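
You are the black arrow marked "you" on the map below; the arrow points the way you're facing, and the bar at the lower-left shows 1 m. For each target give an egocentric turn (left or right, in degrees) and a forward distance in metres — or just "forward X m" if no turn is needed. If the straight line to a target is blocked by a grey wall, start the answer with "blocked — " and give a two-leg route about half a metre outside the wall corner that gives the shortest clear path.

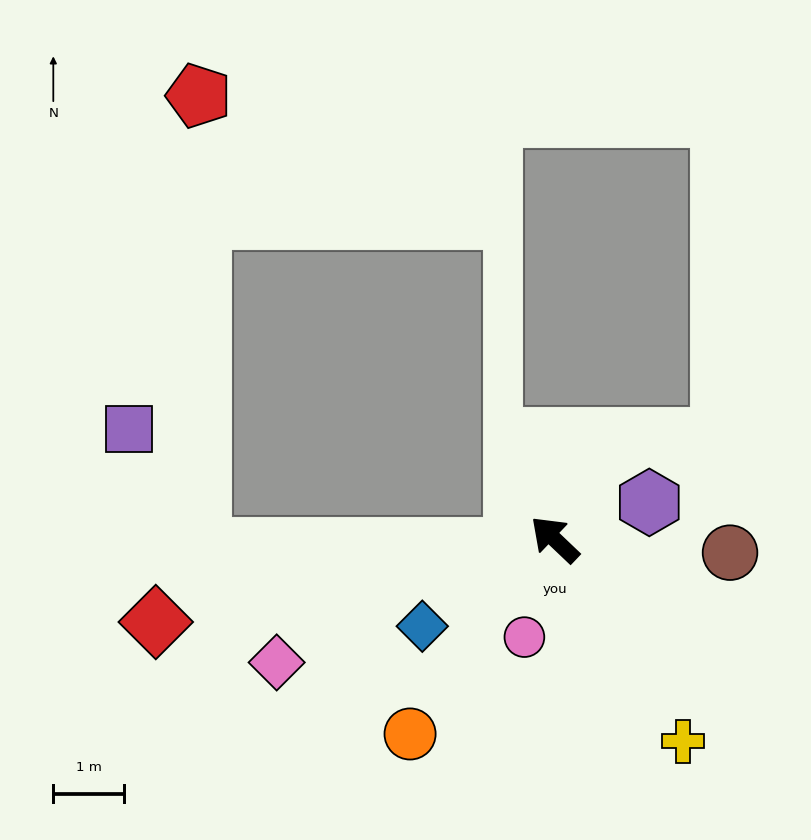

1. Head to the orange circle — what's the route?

turn left 97°, forward 3.4 m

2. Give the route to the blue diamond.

turn left 77°, forward 2.2 m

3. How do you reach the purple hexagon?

turn right 115°, forward 1.4 m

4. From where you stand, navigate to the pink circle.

turn left 116°, forward 1.4 m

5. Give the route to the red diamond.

turn left 55°, forward 5.7 m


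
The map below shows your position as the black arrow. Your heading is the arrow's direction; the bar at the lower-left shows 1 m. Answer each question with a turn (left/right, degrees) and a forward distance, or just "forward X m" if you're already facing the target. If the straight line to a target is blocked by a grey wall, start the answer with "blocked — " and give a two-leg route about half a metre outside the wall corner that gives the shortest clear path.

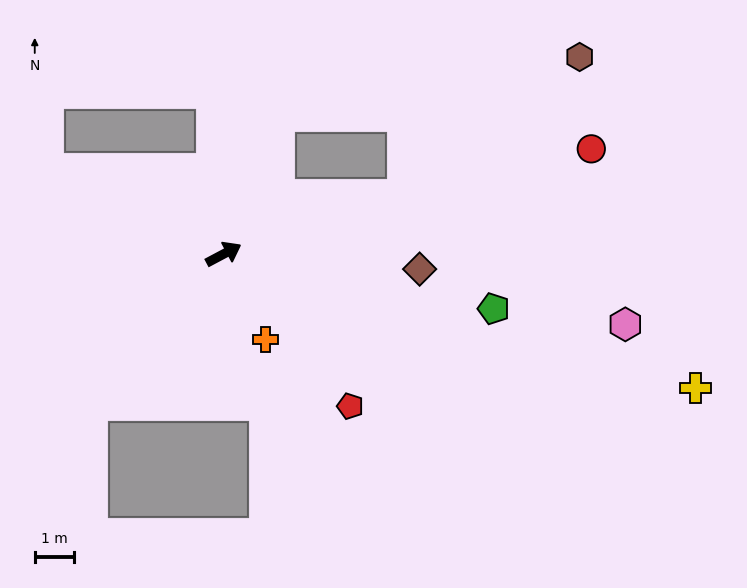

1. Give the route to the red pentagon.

turn right 78°, forward 5.0 m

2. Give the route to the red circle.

turn right 12°, forward 9.7 m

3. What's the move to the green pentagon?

turn right 39°, forward 7.0 m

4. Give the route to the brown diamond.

turn right 32°, forward 5.0 m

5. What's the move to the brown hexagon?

blocked — turn right 10°, forward 4.8 m, then turn left 20°, forward 5.7 m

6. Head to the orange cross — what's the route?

turn right 92°, forward 2.4 m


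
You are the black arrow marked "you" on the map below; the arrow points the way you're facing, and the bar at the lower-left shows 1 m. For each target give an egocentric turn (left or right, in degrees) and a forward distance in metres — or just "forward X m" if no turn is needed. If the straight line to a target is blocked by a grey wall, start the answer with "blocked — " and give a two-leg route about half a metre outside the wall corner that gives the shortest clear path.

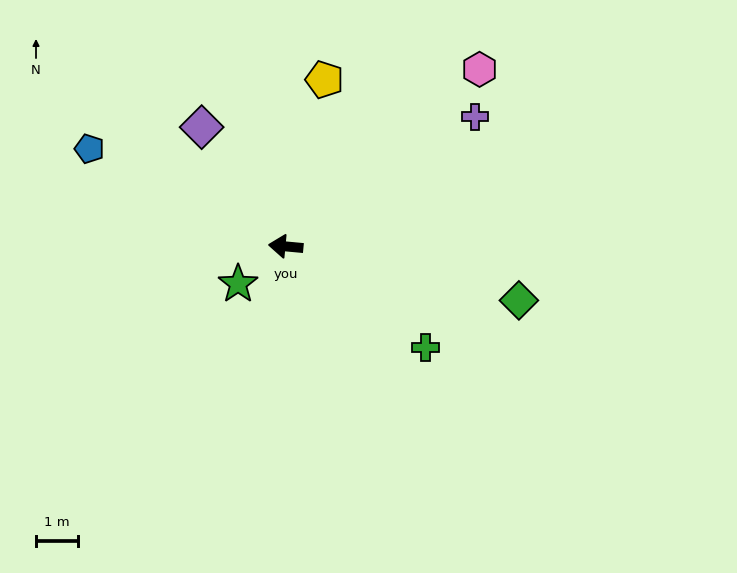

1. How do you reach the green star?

turn left 43°, forward 1.4 m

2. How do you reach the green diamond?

turn left 172°, forward 5.7 m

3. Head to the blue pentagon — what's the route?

turn right 21°, forward 5.2 m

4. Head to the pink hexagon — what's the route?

turn right 132°, forward 6.2 m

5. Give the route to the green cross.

turn left 149°, forward 4.1 m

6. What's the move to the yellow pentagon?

turn right 98°, forward 4.0 m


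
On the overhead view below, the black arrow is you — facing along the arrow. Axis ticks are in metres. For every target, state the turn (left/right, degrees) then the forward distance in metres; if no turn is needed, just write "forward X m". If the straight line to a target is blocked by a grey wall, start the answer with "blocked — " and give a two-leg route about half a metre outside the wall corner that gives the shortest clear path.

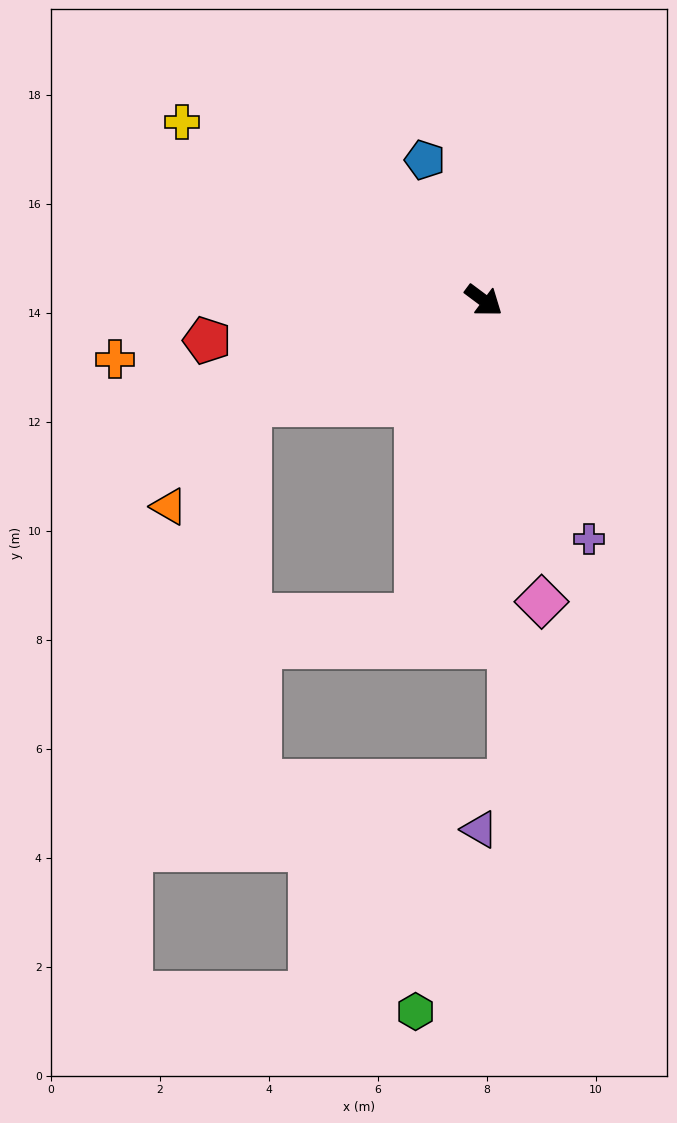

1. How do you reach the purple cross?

turn right 30°, forward 4.8 m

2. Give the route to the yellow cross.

turn right 174°, forward 6.4 m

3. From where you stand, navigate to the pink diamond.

turn right 42°, forward 5.6 m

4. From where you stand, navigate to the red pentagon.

turn right 135°, forward 5.1 m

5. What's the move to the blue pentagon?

turn left 149°, forward 2.8 m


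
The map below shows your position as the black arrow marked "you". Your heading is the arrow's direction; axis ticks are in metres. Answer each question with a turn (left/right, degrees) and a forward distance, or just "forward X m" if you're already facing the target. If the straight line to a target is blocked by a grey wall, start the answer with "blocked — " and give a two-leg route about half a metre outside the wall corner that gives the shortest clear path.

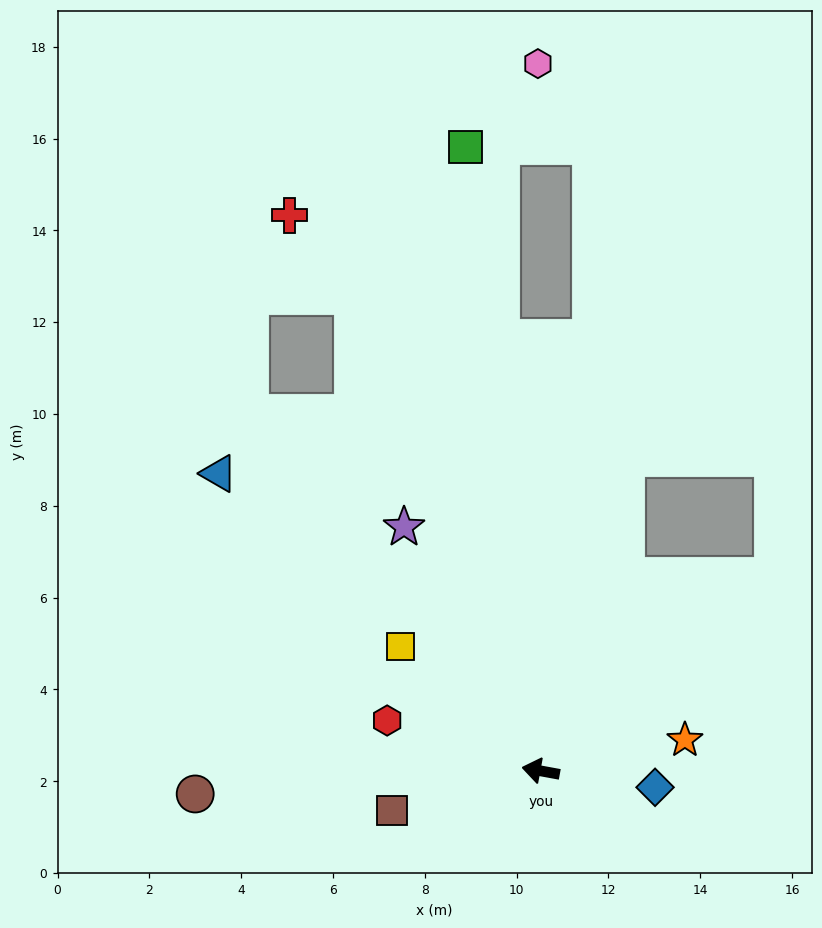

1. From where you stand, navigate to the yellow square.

turn right 31°, forward 4.1 m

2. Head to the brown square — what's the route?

turn left 25°, forward 3.4 m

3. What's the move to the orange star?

turn right 158°, forward 3.2 m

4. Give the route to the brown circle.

turn left 14°, forward 7.5 m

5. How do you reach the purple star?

turn right 50°, forward 6.1 m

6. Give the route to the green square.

turn right 73°, forward 13.7 m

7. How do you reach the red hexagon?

turn right 8°, forward 3.5 m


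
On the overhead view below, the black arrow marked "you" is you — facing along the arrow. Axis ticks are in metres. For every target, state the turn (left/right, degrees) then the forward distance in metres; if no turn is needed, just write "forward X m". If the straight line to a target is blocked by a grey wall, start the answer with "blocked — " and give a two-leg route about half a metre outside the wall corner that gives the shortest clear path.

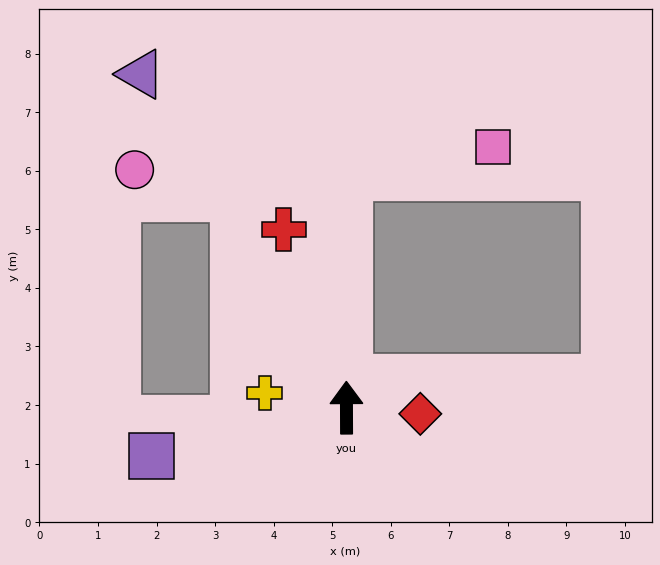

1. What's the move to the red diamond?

turn right 95°, forward 1.3 m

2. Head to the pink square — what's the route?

blocked — forward 4.0 m, then turn right 79°, forward 2.5 m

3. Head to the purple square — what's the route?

turn left 104°, forward 3.4 m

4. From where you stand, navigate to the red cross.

turn left 19°, forward 3.2 m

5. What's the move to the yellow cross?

turn left 80°, forward 1.4 m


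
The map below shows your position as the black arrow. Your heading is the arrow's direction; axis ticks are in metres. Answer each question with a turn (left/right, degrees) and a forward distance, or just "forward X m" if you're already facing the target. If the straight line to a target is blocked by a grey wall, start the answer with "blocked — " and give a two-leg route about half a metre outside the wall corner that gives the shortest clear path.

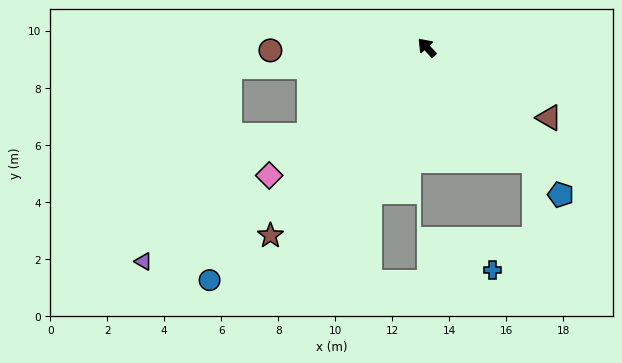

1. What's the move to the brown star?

turn left 98°, forward 8.6 m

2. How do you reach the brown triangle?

turn right 163°, forward 4.9 m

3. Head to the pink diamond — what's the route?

turn left 86°, forward 7.1 m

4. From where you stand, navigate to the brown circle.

turn left 48°, forward 5.5 m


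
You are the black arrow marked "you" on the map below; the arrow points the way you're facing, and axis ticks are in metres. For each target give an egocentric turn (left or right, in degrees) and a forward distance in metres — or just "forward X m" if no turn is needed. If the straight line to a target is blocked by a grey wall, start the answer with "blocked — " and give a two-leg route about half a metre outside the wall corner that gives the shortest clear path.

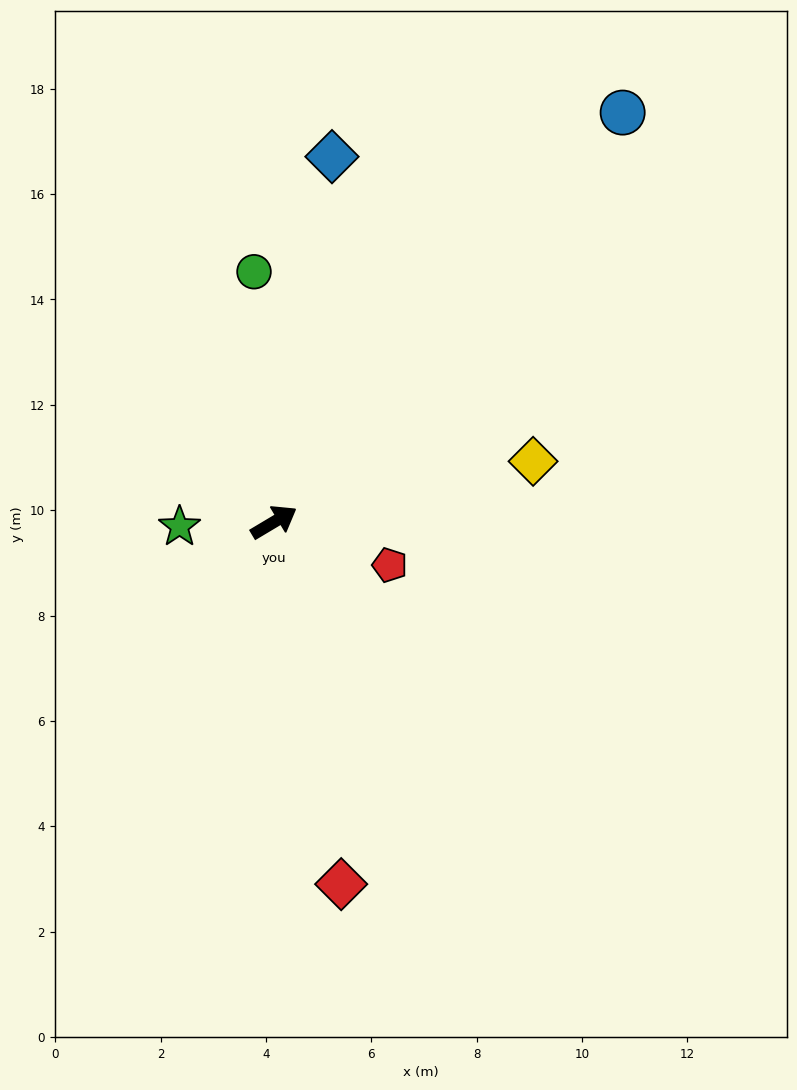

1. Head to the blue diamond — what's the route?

turn left 50°, forward 7.0 m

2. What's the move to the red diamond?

turn right 110°, forward 7.0 m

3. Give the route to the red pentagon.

turn right 51°, forward 2.3 m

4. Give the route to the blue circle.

turn left 19°, forward 10.2 m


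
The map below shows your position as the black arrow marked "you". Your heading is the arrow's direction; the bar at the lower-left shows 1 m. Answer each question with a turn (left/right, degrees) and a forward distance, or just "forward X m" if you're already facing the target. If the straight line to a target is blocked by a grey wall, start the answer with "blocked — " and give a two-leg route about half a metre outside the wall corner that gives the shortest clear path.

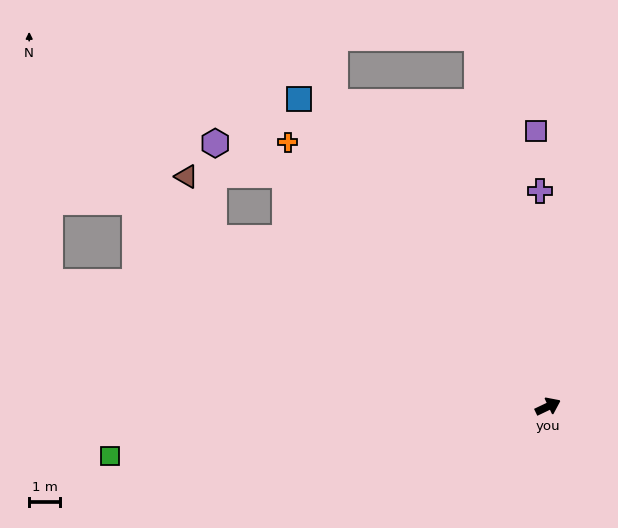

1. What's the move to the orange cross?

turn left 109°, forward 12.0 m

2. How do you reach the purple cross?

turn left 67°, forward 7.0 m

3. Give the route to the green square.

turn left 161°, forward 14.3 m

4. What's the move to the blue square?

turn left 103°, forward 12.8 m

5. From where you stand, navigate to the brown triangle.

blocked — turn left 128°, forward 12.1 m, then turn right 40°, forward 2.2 m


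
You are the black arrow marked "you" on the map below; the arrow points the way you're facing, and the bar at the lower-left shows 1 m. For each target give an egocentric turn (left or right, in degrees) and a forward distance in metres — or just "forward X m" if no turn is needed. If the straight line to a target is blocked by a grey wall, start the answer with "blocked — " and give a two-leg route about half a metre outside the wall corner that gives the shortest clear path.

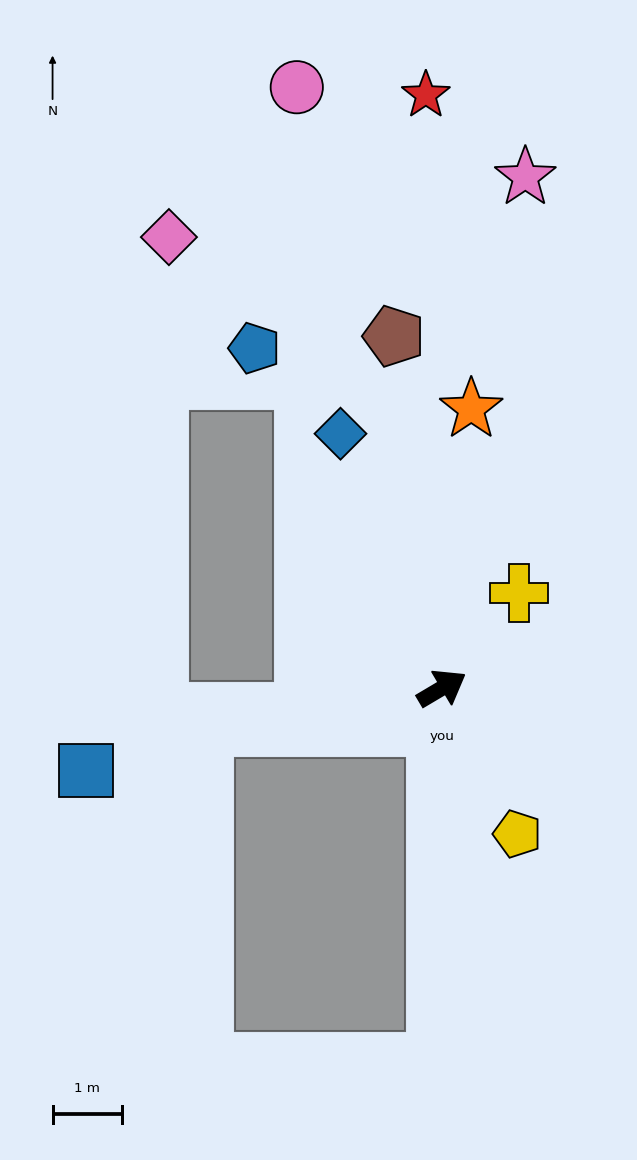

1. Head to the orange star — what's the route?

turn left 53°, forward 4.0 m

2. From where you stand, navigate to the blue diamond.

turn left 81°, forward 3.9 m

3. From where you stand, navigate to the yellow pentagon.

turn right 93°, forward 2.4 m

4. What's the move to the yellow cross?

turn left 20°, forward 1.8 m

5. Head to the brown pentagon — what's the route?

turn left 67°, forward 5.1 m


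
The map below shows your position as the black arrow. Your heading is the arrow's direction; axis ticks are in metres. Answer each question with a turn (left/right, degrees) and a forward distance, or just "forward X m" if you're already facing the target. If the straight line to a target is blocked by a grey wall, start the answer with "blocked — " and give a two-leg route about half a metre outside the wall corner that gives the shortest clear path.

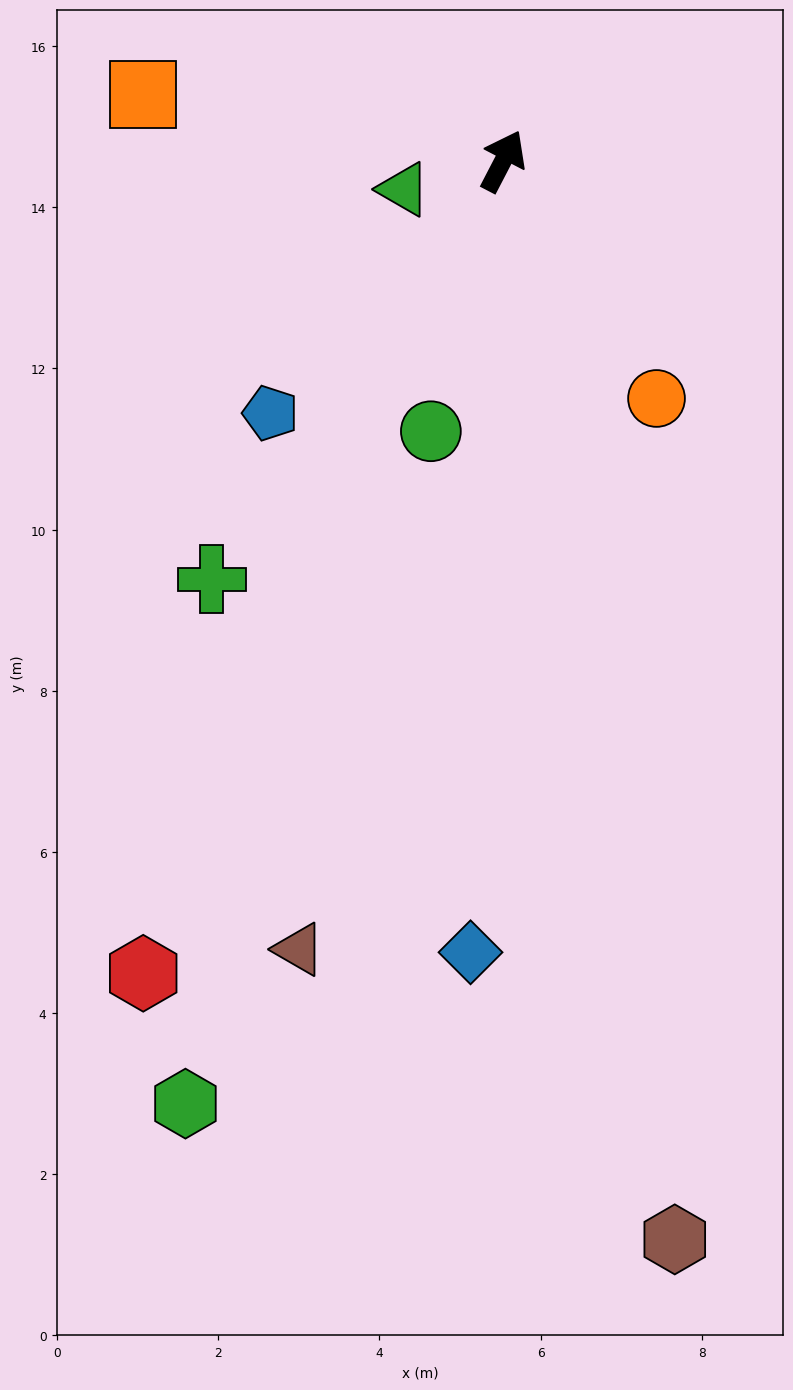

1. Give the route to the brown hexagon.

turn right 144°, forward 13.6 m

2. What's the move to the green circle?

turn right 167°, forward 3.5 m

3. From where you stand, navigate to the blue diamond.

turn right 155°, forward 9.8 m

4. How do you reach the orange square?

turn left 107°, forward 4.5 m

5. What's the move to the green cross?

turn left 173°, forward 6.3 m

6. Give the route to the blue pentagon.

turn left 165°, forward 4.3 m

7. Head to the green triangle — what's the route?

turn left 133°, forward 1.3 m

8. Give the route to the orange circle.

turn right 120°, forward 3.5 m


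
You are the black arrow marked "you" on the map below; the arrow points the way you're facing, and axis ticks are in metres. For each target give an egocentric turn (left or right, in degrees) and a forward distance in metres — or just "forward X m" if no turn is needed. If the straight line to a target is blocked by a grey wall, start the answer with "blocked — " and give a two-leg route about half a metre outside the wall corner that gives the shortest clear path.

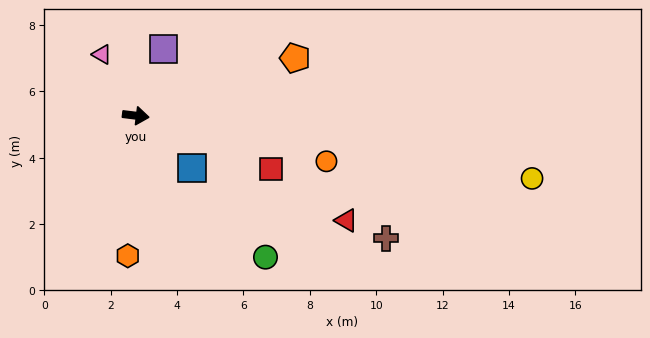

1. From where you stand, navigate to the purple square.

turn left 75°, forward 2.2 m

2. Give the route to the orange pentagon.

turn left 27°, forward 5.1 m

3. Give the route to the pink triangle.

turn left 126°, forward 2.1 m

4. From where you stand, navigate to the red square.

turn right 14°, forward 4.4 m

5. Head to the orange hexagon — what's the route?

turn right 86°, forward 4.2 m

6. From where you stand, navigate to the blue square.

turn right 36°, forward 2.3 m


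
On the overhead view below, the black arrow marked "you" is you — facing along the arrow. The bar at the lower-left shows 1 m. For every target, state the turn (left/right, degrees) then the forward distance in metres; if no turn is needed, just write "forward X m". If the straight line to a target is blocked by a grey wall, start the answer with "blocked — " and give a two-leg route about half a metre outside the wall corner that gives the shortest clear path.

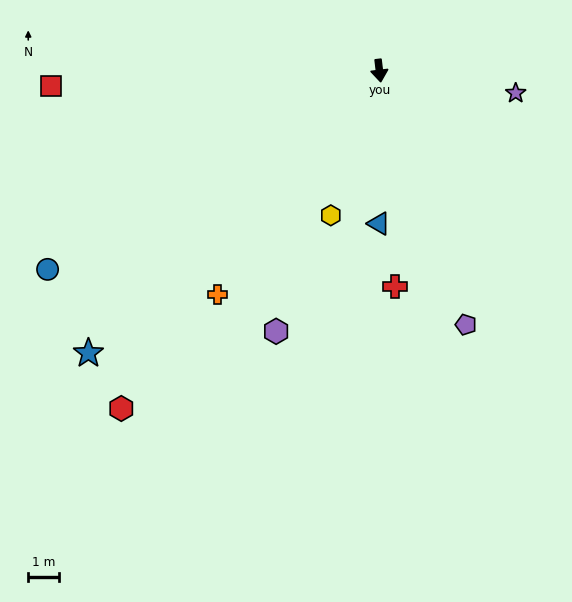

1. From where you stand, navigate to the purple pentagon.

turn left 12°, forward 8.7 m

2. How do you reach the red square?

turn right 94°, forward 10.7 m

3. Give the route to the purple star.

turn left 74°, forward 4.5 m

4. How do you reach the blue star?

turn right 53°, forward 13.2 m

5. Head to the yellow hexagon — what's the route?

turn right 25°, forward 4.9 m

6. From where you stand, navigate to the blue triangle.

turn right 7°, forward 5.0 m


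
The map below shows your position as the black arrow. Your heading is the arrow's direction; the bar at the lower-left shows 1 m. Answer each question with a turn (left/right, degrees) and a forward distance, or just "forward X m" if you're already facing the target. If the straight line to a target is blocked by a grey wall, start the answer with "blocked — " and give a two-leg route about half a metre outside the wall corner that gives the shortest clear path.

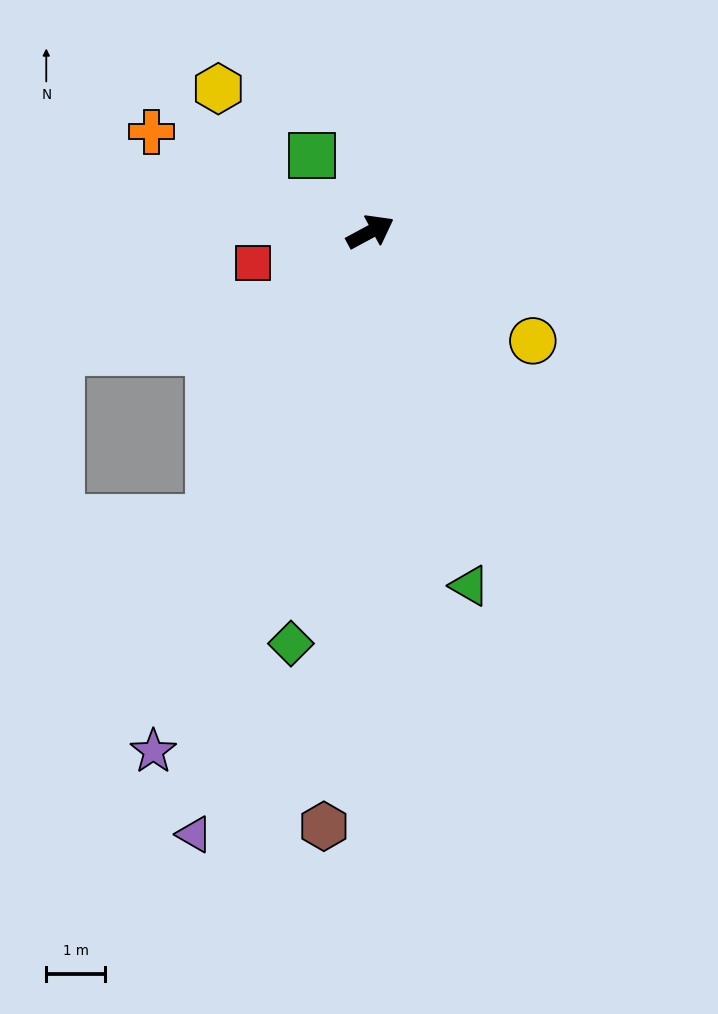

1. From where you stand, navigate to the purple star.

turn right 141°, forward 9.5 m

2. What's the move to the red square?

turn left 167°, forward 2.1 m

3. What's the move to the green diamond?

turn right 129°, forward 7.1 m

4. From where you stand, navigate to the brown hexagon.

turn right 123°, forward 10.1 m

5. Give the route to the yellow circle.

turn right 62°, forward 3.3 m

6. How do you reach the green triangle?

turn right 103°, forward 6.2 m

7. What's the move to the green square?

turn left 99°, forward 1.6 m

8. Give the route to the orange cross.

turn left 127°, forward 4.1 m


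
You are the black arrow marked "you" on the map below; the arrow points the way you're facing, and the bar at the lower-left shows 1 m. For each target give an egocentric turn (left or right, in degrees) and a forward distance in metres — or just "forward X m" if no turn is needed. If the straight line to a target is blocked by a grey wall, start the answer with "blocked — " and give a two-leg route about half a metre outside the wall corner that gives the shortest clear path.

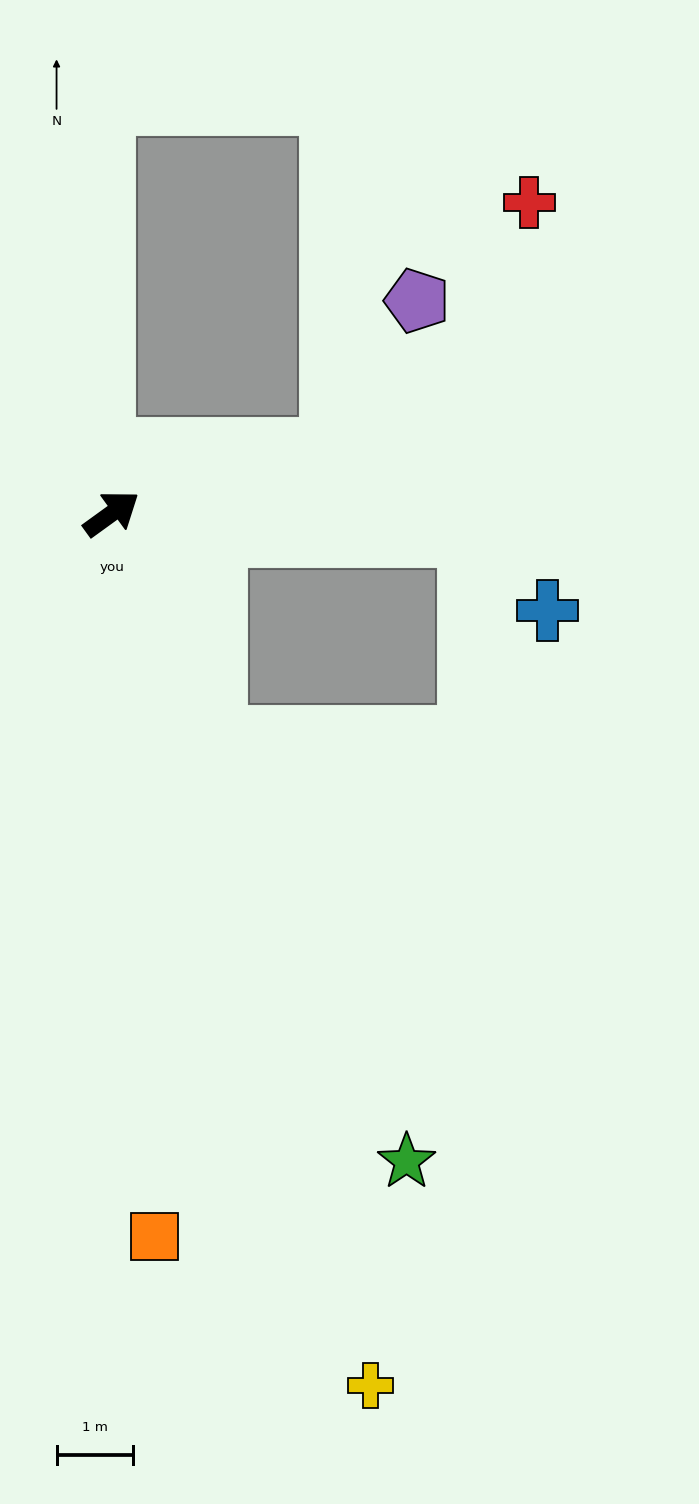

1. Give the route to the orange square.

turn right 123°, forward 9.5 m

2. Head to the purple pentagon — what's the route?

blocked — turn right 20°, forward 3.0 m, then turn left 45°, forward 2.3 m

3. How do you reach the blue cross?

blocked — turn right 39°, forward 4.7 m, then turn right 41°, forward 1.4 m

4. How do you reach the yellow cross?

turn right 109°, forward 11.9 m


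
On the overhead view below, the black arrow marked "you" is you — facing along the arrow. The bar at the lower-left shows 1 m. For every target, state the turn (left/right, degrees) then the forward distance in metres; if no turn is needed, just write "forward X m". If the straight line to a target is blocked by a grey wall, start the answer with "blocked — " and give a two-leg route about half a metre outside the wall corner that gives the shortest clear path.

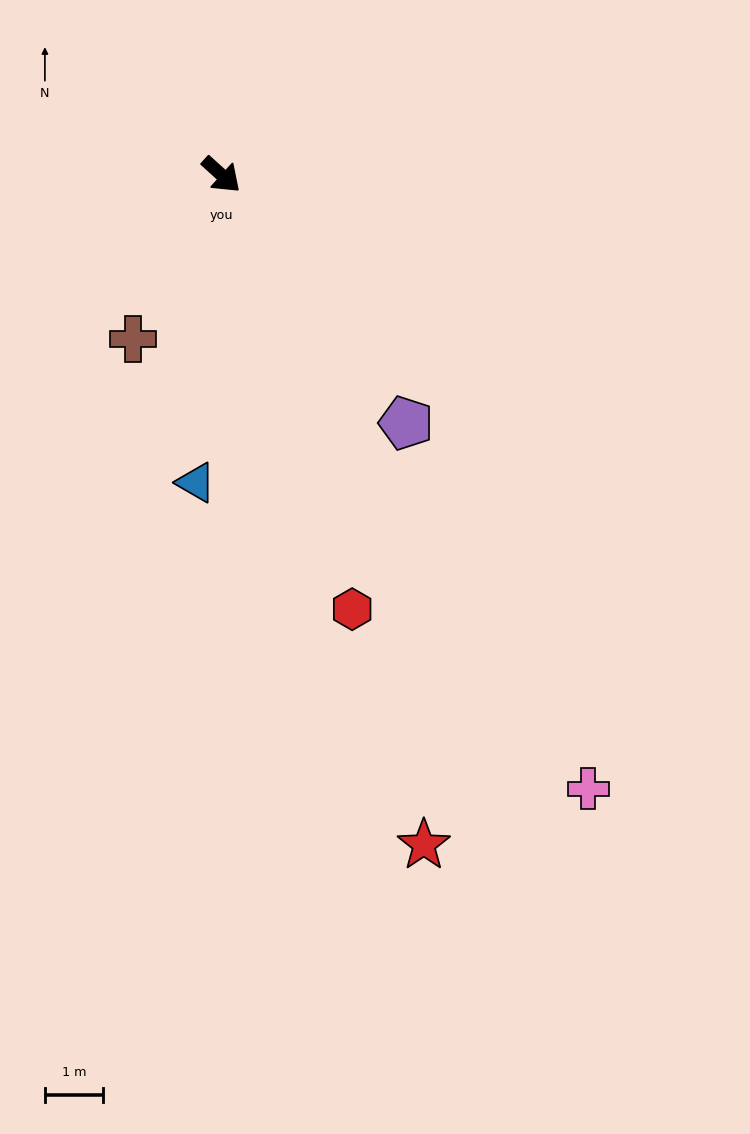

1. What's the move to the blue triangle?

turn right 53°, forward 5.3 m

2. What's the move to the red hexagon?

turn right 31°, forward 7.8 m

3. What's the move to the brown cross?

turn right 76°, forward 3.2 m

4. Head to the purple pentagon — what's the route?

turn right 11°, forward 5.3 m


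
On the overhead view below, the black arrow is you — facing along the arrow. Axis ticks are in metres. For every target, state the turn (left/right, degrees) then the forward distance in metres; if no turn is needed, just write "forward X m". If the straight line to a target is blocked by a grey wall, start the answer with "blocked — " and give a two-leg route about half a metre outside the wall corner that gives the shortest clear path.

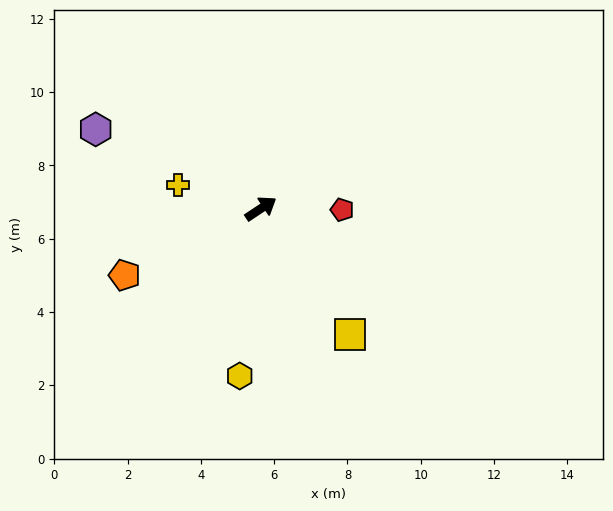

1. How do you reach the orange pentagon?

turn left 172°, forward 4.1 m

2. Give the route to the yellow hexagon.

turn right 131°, forward 4.6 m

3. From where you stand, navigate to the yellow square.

turn right 88°, forward 4.2 m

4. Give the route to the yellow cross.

turn left 130°, forward 2.4 m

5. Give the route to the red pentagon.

turn right 34°, forward 2.2 m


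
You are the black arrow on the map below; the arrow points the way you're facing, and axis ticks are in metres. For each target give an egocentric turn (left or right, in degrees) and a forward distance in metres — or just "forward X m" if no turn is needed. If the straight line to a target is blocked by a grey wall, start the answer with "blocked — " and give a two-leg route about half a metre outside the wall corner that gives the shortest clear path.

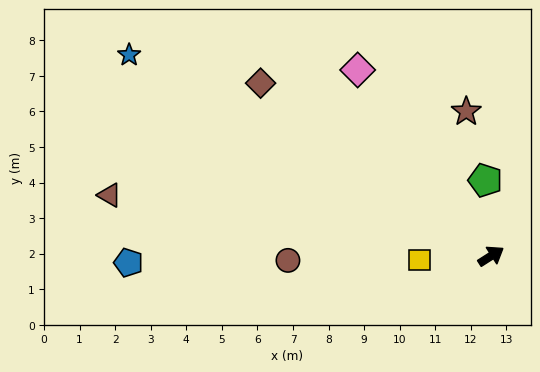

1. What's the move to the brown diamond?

turn left 111°, forward 8.1 m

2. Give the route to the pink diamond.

turn left 93°, forward 6.4 m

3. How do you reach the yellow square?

turn left 150°, forward 2.0 m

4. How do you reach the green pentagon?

turn left 62°, forward 2.1 m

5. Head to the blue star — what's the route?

turn left 118°, forward 11.6 m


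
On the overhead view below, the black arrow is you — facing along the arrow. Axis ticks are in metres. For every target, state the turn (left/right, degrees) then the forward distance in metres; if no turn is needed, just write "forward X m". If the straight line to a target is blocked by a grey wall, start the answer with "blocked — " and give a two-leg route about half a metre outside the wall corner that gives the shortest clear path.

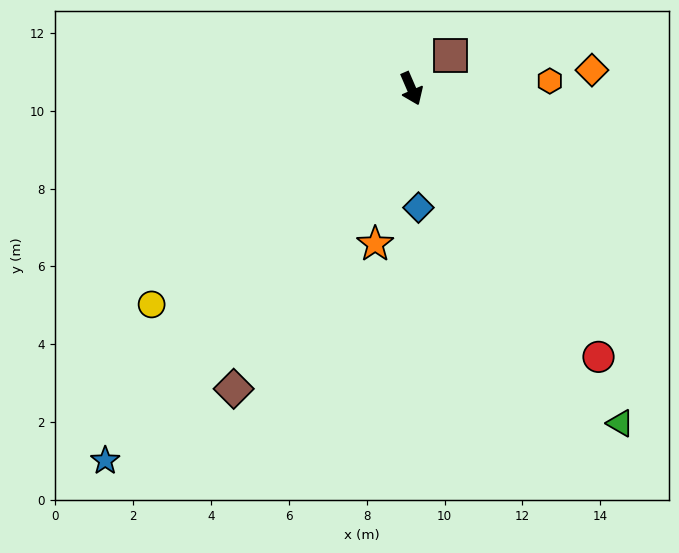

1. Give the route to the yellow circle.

turn right 74°, forward 8.7 m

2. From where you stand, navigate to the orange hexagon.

turn left 70°, forward 3.6 m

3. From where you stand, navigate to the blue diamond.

turn right 20°, forward 3.1 m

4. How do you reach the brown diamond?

turn right 54°, forward 9.0 m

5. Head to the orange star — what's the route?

turn right 36°, forward 4.1 m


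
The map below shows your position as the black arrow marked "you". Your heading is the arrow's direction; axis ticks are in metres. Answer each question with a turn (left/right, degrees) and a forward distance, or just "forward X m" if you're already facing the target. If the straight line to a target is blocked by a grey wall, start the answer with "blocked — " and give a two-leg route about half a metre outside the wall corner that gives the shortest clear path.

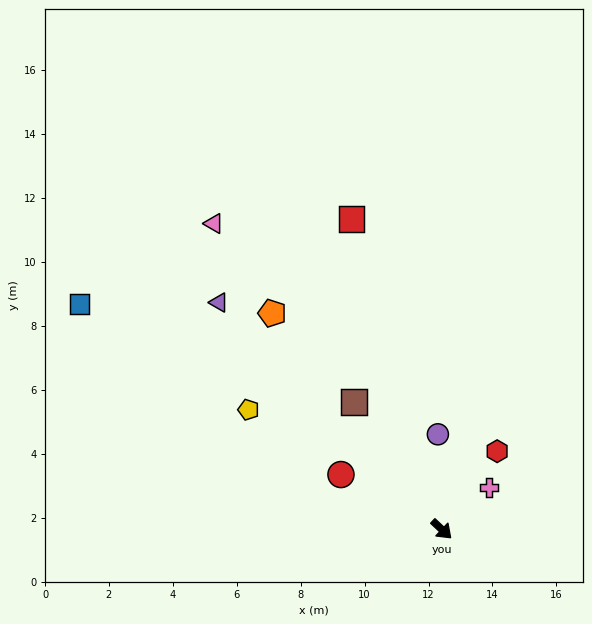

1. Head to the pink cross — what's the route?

turn left 85°, forward 2.0 m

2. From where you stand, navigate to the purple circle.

turn left 136°, forward 3.0 m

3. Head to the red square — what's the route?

turn left 149°, forward 10.1 m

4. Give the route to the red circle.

turn right 165°, forward 3.6 m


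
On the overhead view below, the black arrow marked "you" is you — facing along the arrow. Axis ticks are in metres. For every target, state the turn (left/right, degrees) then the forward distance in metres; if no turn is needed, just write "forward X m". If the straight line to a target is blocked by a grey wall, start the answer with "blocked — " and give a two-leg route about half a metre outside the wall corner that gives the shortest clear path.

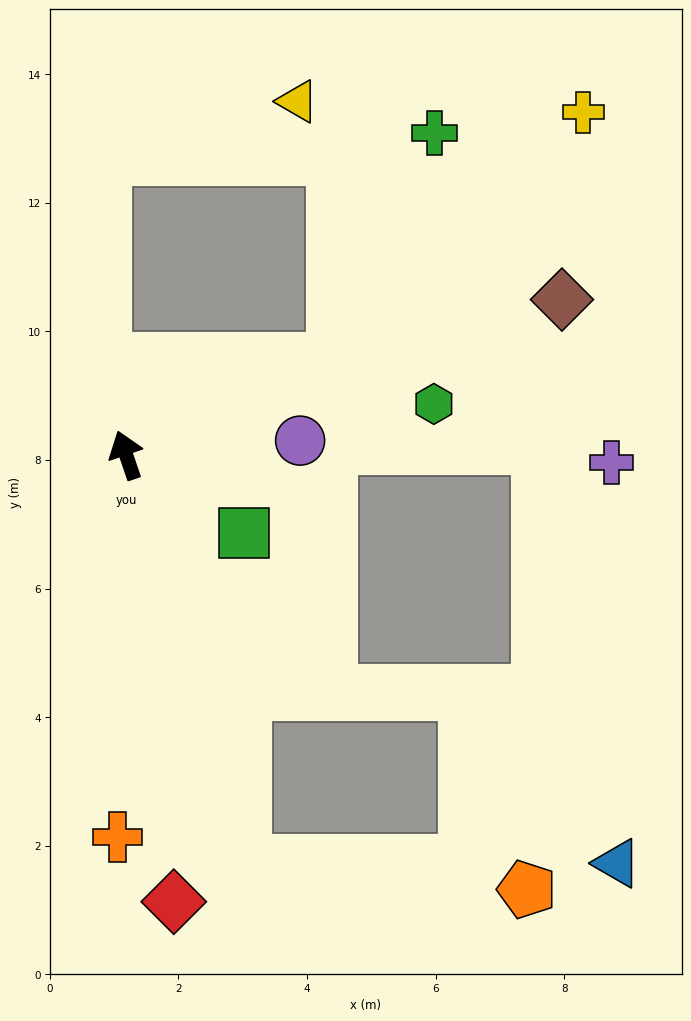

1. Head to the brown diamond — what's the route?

turn right 89°, forward 7.2 m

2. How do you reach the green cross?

blocked — turn right 84°, forward 3.6 m, then turn left 41°, forward 3.9 m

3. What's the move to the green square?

turn right 142°, forward 2.2 m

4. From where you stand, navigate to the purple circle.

turn right 104°, forward 2.7 m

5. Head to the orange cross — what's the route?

turn left 160°, forward 5.9 m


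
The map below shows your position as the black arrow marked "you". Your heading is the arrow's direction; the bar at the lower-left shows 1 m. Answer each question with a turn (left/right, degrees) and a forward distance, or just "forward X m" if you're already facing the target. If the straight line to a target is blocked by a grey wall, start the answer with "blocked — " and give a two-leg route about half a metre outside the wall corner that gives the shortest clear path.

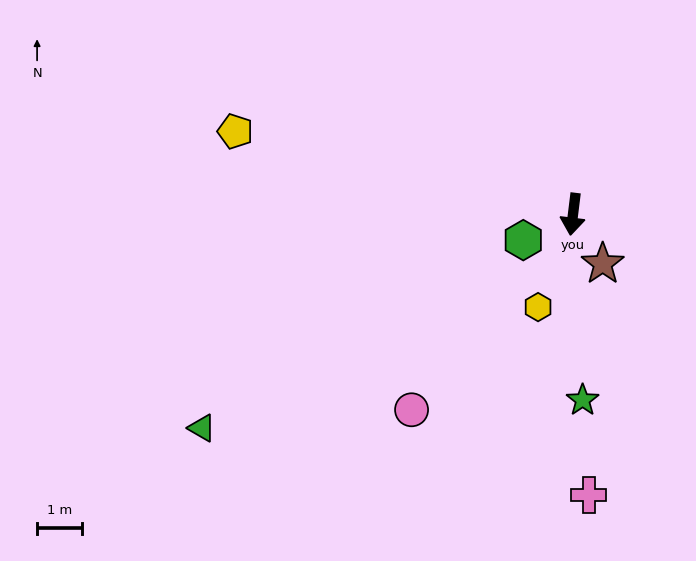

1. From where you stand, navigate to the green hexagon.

turn right 56°, forward 1.3 m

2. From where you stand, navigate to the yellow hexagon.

turn right 14°, forward 2.2 m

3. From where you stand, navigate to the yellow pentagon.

turn right 97°, forward 7.8 m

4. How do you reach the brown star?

turn left 38°, forward 1.3 m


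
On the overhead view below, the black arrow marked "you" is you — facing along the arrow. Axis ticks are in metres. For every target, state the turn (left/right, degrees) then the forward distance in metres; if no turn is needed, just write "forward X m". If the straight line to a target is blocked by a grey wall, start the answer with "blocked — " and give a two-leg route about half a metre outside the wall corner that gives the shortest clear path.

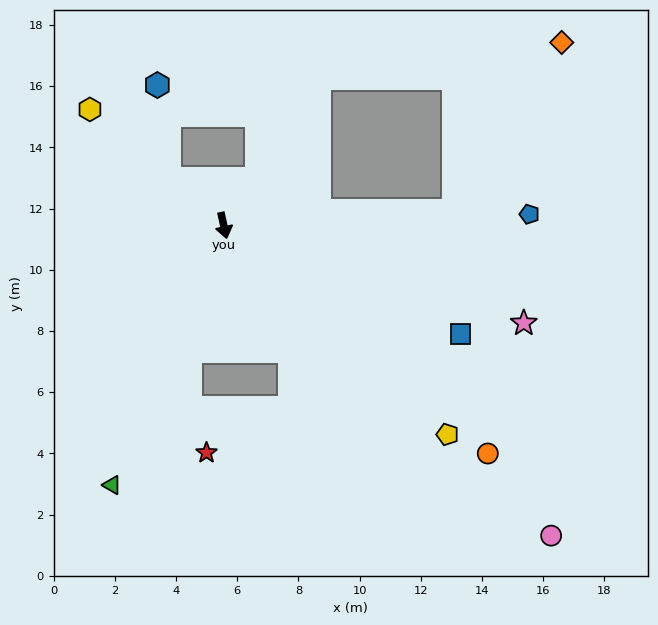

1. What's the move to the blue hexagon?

blocked — turn right 142°, forward 2.4 m, then turn right 44°, forward 3.1 m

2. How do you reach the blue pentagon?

turn left 80°, forward 10.0 m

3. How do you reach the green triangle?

turn right 36°, forward 9.2 m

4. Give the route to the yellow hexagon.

turn right 143°, forward 5.8 m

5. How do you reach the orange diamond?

blocked — turn left 81°, forward 7.6 m, then turn left 54°, forward 6.5 m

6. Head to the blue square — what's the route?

turn left 53°, forward 8.5 m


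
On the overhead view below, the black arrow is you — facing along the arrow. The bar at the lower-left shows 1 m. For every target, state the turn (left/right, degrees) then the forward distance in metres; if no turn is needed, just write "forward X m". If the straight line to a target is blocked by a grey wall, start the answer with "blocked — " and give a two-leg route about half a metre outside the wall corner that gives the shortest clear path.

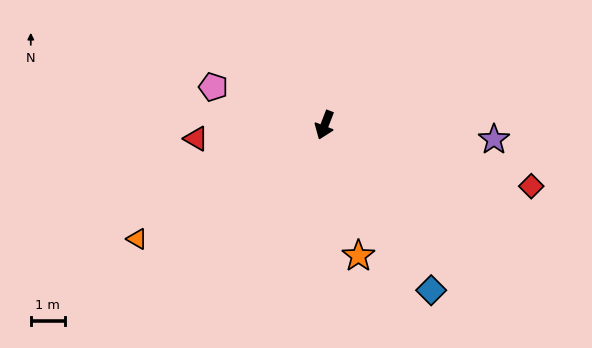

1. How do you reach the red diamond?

turn left 95°, forward 6.3 m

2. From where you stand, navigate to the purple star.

turn left 106°, forward 5.0 m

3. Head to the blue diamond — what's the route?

turn left 54°, forward 5.8 m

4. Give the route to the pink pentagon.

turn right 88°, forward 3.4 m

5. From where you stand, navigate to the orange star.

turn left 36°, forward 4.0 m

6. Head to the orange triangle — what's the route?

turn right 38°, forward 6.4 m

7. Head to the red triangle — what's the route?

turn right 63°, forward 3.8 m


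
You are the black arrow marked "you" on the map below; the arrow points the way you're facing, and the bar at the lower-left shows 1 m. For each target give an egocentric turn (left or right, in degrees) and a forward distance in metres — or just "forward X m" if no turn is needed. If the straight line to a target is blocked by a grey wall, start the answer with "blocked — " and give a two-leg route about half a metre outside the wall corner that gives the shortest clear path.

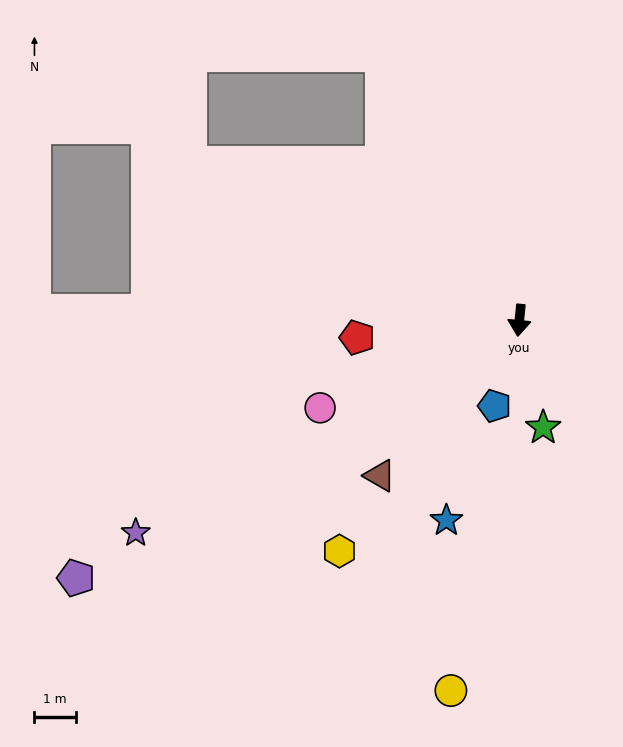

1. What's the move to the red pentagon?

turn right 78°, forward 4.0 m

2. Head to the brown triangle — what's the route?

turn right 36°, forward 5.1 m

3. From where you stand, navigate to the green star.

turn left 18°, forward 2.7 m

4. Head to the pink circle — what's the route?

turn right 61°, forward 5.3 m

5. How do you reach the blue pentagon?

turn right 10°, forward 2.2 m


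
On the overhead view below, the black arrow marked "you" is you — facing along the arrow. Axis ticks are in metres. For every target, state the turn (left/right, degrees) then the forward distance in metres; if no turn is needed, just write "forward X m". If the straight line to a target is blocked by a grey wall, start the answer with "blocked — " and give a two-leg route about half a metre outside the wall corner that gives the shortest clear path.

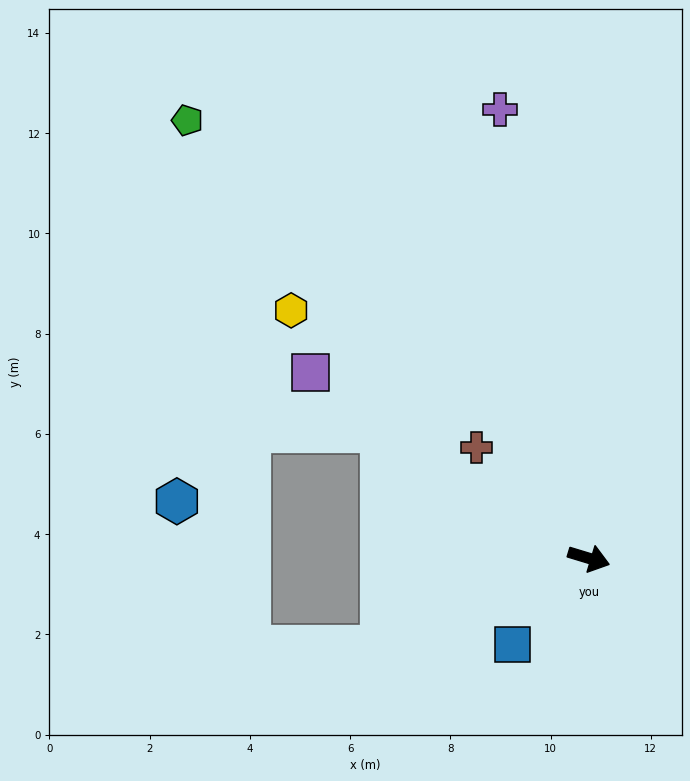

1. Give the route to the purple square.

turn left 163°, forward 6.7 m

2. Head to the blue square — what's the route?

turn right 115°, forward 2.3 m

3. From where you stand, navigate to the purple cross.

turn left 118°, forward 9.1 m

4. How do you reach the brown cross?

turn left 152°, forward 3.1 m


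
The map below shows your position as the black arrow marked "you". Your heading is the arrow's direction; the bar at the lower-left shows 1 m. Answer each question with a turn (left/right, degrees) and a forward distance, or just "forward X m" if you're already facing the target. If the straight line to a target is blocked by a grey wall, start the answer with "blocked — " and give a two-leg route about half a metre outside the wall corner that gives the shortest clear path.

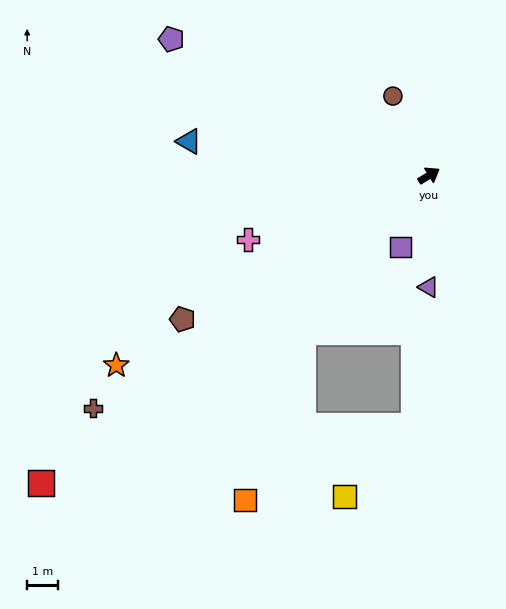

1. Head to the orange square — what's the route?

blocked — turn right 160°, forward 6.6 m, then turn left 19°, forward 5.8 m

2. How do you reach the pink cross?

turn left 168°, forward 6.3 m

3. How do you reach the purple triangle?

turn right 122°, forward 3.7 m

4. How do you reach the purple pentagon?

turn left 121°, forward 9.5 m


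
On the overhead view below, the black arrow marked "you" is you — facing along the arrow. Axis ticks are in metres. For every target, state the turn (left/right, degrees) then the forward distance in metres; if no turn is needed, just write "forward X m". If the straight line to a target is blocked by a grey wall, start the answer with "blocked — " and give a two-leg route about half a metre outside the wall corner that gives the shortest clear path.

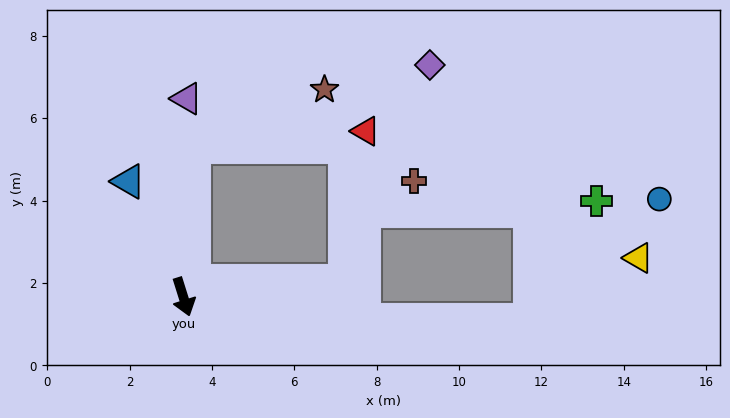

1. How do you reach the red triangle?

blocked — turn left 78°, forward 4.0 m, then turn left 77°, forward 3.7 m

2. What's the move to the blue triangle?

turn right 172°, forward 3.1 m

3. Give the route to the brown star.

blocked — turn left 159°, forward 3.7 m, then turn right 63°, forward 3.5 m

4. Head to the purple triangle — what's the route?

turn left 162°, forward 4.8 m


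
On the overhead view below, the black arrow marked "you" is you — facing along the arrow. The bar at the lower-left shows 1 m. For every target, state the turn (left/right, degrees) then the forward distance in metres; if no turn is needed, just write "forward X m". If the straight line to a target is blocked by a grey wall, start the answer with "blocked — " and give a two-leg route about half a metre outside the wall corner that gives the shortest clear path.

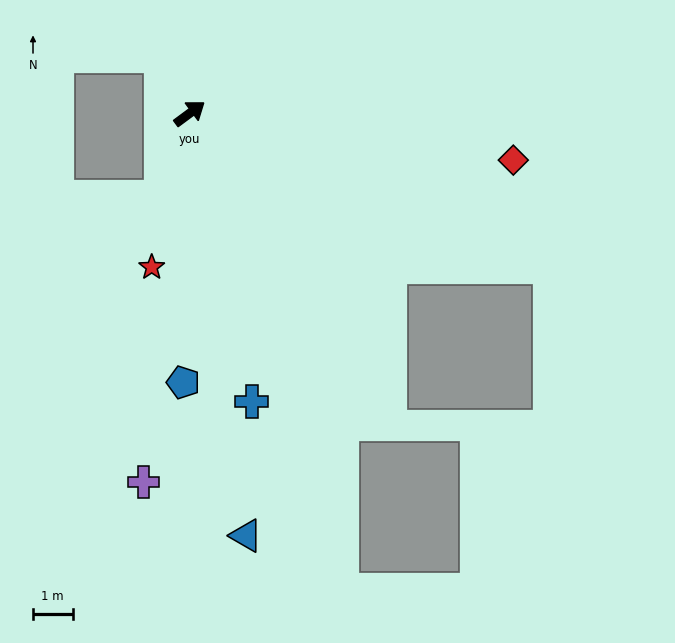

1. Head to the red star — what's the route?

turn right 140°, forward 4.0 m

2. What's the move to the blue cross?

turn right 114°, forward 7.5 m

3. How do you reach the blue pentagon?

turn right 128°, forward 6.8 m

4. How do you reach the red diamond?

turn right 45°, forward 8.3 m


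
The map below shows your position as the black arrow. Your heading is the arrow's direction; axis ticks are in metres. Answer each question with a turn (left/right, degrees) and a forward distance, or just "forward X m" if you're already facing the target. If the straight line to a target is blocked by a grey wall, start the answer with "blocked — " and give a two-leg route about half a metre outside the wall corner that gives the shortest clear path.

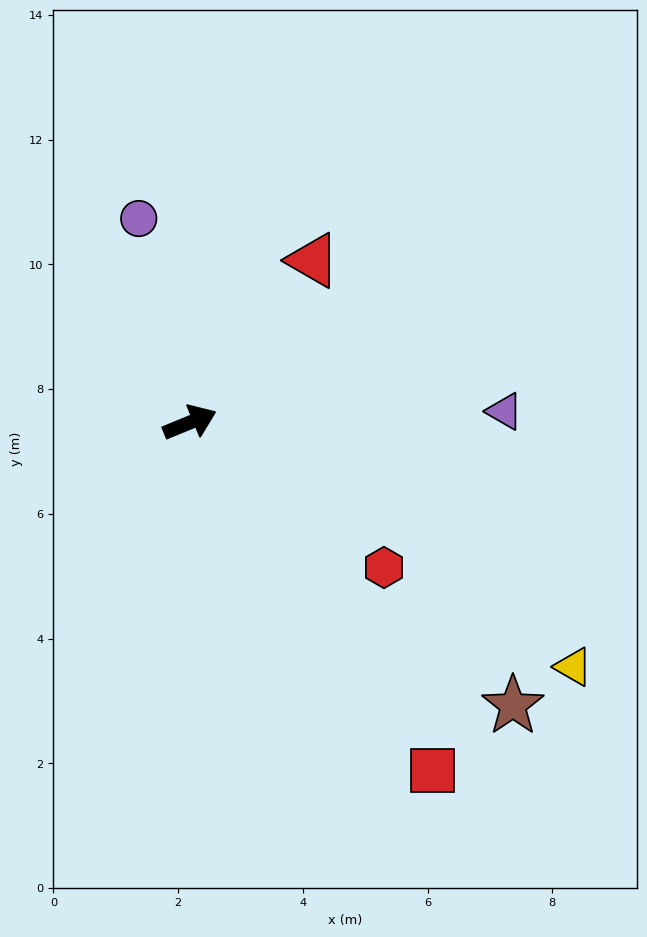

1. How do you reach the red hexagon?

turn right 59°, forward 3.9 m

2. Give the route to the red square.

turn right 78°, forward 6.8 m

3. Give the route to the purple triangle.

turn right 20°, forward 5.0 m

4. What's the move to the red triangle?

turn left 30°, forward 3.3 m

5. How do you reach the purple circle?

turn left 82°, forward 3.4 m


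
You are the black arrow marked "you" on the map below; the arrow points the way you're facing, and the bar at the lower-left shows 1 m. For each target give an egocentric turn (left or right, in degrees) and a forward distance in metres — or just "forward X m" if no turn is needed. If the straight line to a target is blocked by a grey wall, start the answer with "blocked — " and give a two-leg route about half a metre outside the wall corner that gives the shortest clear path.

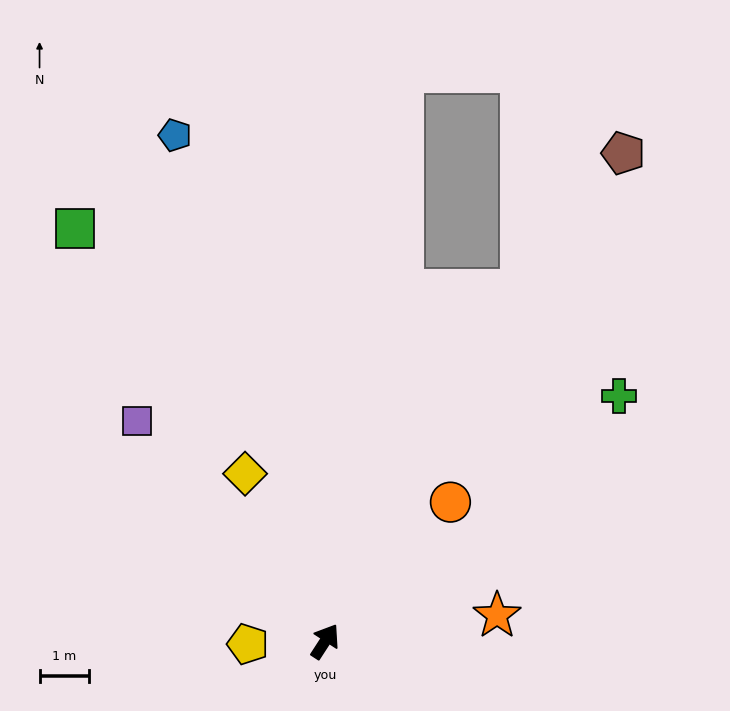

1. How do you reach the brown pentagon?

forward 11.7 m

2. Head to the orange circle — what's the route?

turn right 9°, forward 3.8 m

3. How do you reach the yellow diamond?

turn left 58°, forward 3.8 m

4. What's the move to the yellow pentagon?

turn left 125°, forward 1.6 m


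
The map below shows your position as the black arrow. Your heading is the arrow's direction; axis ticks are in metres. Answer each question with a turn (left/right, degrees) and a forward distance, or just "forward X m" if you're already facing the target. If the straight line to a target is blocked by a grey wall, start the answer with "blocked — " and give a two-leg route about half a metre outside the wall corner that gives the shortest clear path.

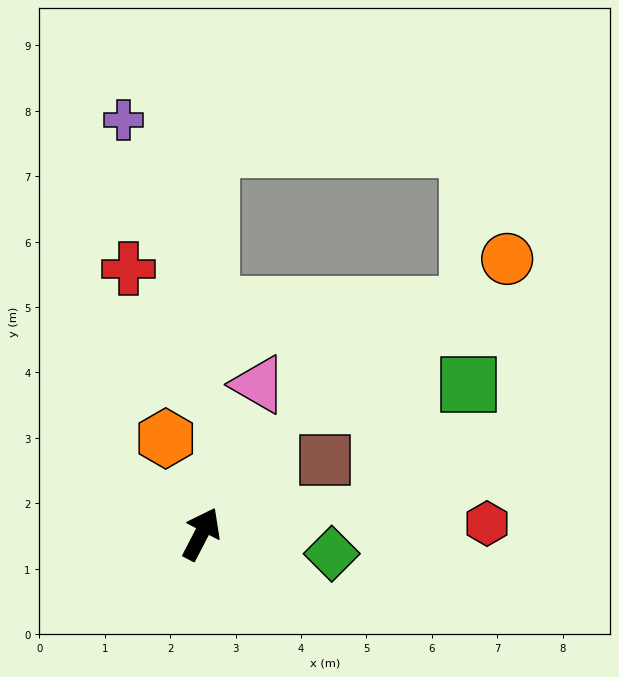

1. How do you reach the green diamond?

turn right 71°, forward 2.0 m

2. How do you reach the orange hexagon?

turn left 48°, forward 1.6 m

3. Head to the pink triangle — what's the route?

turn left 6°, forward 2.4 m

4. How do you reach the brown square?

turn right 32°, forward 2.2 m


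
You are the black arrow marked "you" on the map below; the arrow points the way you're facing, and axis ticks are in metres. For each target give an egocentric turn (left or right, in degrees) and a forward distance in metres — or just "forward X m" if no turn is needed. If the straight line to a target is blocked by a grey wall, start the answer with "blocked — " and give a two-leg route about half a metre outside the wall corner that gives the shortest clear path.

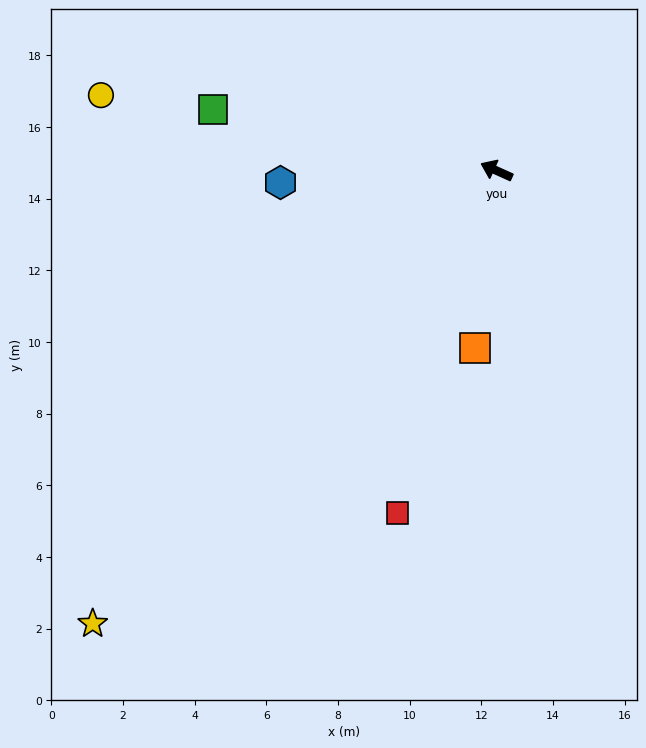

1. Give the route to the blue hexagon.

turn left 27°, forward 6.0 m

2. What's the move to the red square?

turn left 98°, forward 9.9 m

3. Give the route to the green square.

turn left 12°, forward 8.1 m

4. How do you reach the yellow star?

turn left 73°, forward 16.9 m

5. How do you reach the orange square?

turn left 107°, forward 5.0 m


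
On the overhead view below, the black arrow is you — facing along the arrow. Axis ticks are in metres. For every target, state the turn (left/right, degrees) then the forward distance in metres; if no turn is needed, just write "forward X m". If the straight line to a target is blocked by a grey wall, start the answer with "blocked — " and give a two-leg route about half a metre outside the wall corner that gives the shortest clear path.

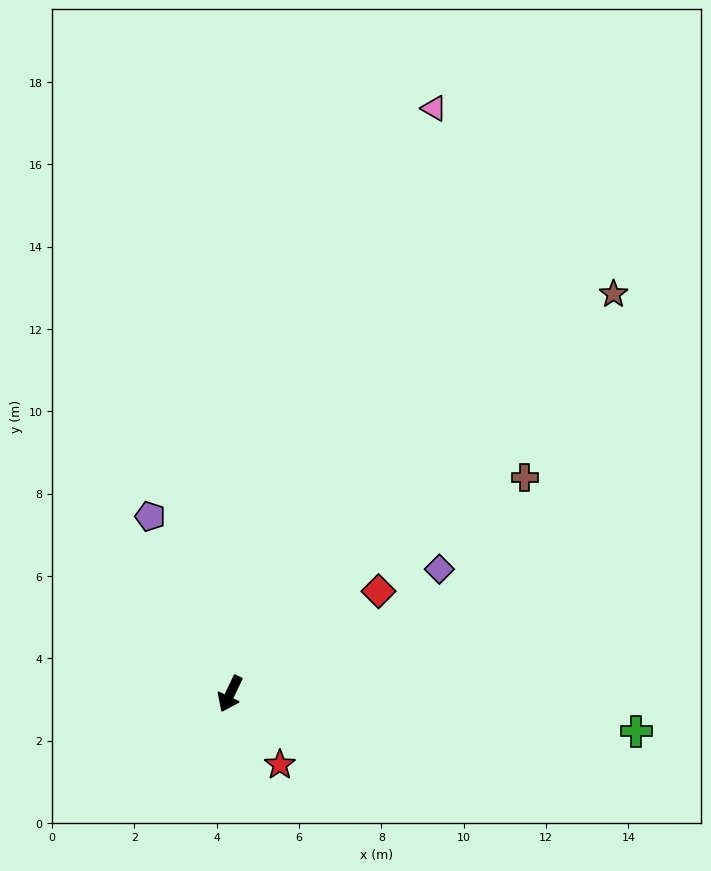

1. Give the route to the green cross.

turn left 110°, forward 9.9 m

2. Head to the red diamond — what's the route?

turn left 150°, forward 4.4 m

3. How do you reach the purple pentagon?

turn right 130°, forward 4.7 m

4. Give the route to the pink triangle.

turn right 174°, forward 15.1 m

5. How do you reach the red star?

turn left 60°, forward 2.1 m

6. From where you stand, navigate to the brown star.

turn left 162°, forward 13.5 m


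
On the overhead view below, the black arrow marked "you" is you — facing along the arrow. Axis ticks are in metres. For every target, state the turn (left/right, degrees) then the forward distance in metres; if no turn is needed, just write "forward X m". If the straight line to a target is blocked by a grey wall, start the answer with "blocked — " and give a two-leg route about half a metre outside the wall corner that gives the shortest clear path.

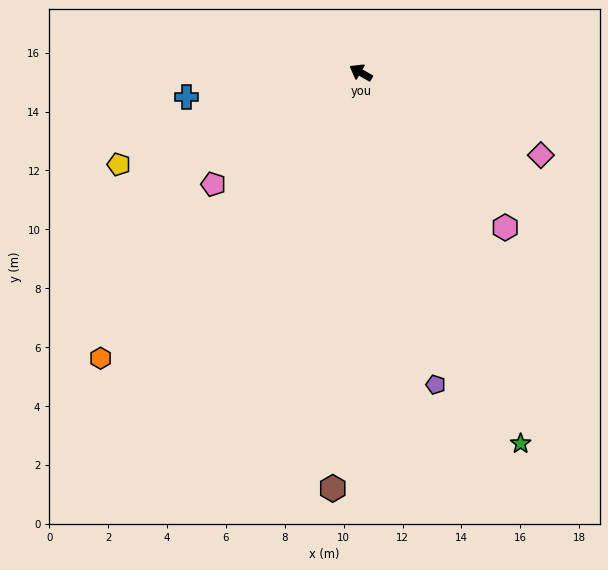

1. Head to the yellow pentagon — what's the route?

turn left 51°, forward 8.8 m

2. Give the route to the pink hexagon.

turn left 163°, forward 7.2 m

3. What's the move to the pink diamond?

turn right 175°, forward 6.7 m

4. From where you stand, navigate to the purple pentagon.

turn left 133°, forward 10.9 m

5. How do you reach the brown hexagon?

turn left 116°, forward 14.2 m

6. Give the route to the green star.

turn left 143°, forward 13.7 m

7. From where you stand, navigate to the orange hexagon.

turn left 77°, forward 13.1 m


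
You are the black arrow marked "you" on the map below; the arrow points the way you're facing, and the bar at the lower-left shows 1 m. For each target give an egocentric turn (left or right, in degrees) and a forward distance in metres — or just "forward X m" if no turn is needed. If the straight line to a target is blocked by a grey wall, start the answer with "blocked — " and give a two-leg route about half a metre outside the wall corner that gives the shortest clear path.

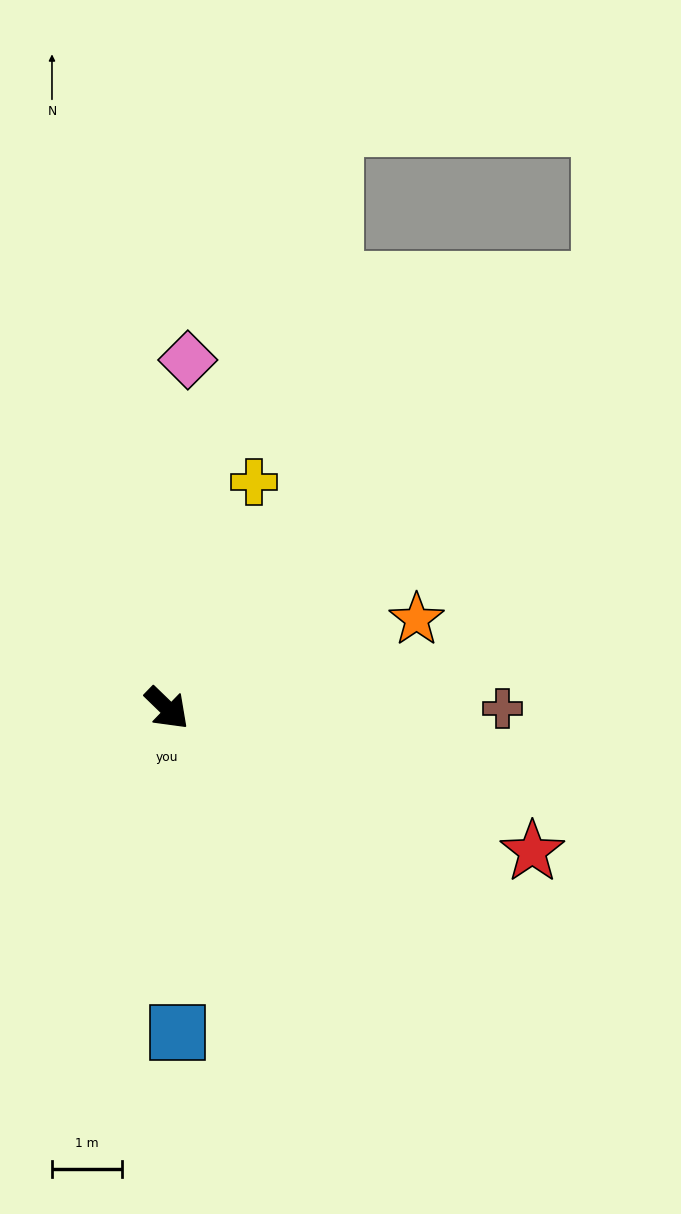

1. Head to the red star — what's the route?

turn left 23°, forward 5.6 m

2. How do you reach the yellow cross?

turn left 113°, forward 3.4 m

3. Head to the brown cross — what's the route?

turn left 44°, forward 4.8 m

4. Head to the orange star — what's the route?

turn left 64°, forward 3.8 m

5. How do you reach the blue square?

turn right 44°, forward 4.6 m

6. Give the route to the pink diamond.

turn left 131°, forward 5.0 m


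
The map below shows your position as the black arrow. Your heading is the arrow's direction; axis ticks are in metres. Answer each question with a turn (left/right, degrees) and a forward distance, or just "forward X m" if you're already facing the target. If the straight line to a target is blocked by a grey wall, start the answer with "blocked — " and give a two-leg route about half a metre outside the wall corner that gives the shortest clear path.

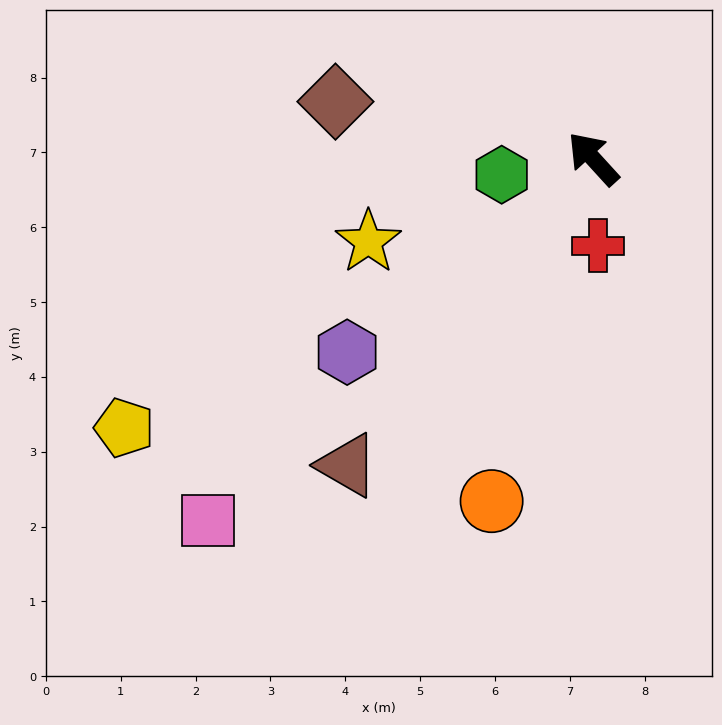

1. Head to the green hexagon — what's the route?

turn left 58°, forward 1.2 m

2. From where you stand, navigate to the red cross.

turn left 141°, forward 1.2 m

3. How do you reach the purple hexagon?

turn left 86°, forward 4.2 m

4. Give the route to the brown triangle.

turn left 99°, forward 5.3 m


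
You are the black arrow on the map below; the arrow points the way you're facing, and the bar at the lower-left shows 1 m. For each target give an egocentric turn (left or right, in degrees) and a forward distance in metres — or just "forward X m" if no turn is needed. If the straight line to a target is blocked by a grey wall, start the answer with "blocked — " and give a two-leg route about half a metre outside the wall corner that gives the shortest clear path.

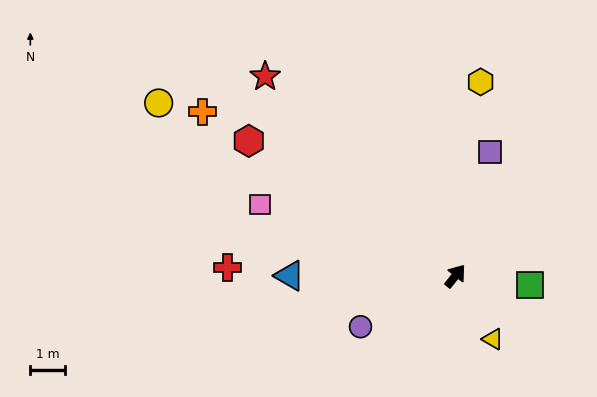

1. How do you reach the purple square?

turn left 23°, forward 3.8 m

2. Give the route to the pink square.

turn left 108°, forward 6.1 m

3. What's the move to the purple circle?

turn left 156°, forward 3.1 m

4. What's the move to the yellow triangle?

turn right 111°, forward 2.1 m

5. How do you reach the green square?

turn right 59°, forward 2.2 m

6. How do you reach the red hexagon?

turn left 95°, forward 7.2 m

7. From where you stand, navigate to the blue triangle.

turn left 128°, forward 4.8 m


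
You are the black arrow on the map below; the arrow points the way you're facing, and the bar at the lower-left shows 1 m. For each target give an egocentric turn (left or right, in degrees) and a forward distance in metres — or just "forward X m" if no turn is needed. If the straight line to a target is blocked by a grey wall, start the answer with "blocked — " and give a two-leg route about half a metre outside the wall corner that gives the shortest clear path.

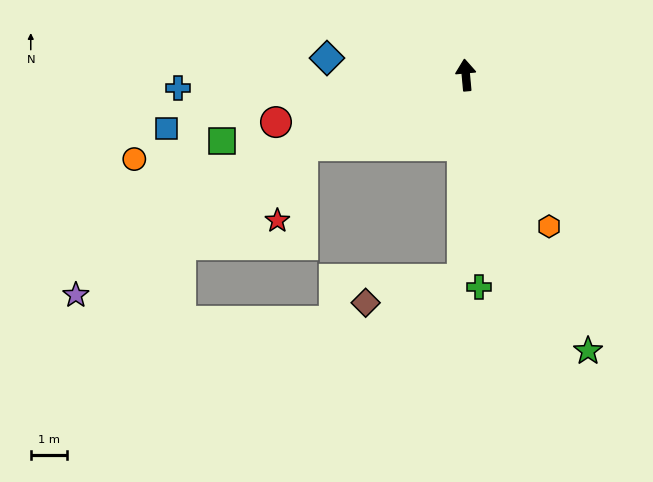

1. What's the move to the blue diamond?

turn left 78°, forward 3.9 m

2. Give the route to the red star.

blocked — turn left 108°, forward 5.0 m, then turn left 48°, forward 2.2 m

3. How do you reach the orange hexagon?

turn right 156°, forward 4.8 m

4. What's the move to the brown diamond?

blocked — turn left 174°, forward 5.7 m, then turn right 75°, forward 2.8 m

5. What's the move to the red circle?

turn left 99°, forward 5.4 m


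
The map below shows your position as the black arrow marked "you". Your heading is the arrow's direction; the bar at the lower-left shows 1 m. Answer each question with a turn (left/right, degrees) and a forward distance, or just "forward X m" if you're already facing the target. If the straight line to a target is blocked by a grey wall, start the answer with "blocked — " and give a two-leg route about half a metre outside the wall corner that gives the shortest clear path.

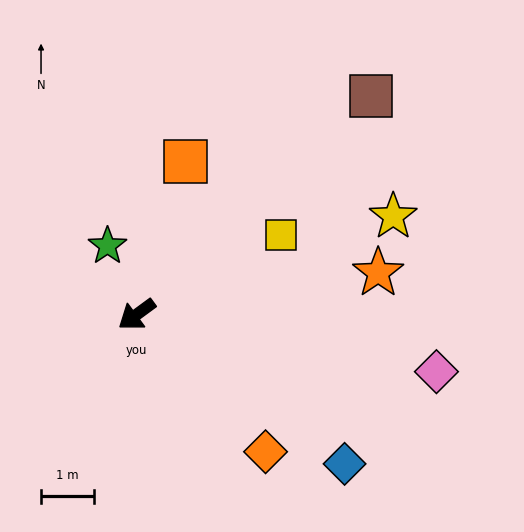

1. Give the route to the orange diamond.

turn left 97°, forward 3.6 m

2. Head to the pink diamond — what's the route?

turn left 133°, forward 5.8 m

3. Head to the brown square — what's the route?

turn right 173°, forward 6.1 m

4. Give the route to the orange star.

turn left 154°, forward 4.6 m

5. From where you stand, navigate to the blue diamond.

turn left 108°, forward 4.8 m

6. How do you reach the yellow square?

turn left 173°, forward 3.1 m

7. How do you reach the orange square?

turn right 144°, forward 3.0 m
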